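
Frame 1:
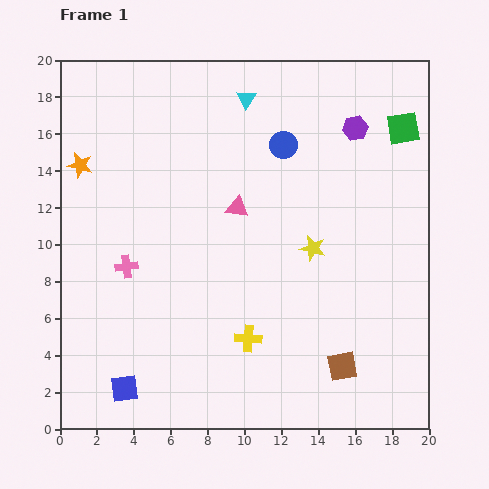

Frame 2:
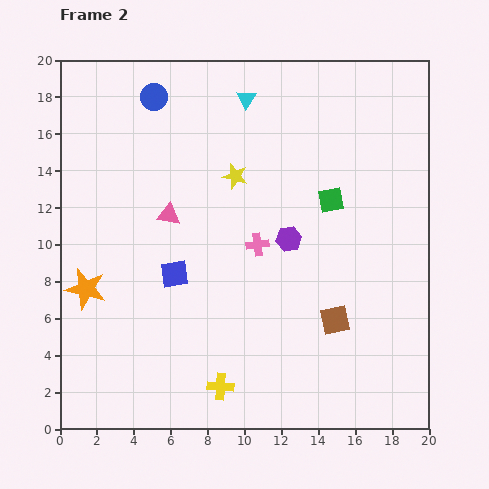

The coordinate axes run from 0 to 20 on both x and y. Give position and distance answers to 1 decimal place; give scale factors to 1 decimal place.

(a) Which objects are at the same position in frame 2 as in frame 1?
the cyan triangle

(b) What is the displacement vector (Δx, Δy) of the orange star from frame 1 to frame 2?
(0.3, -6.7)

The orange star was at (1.1, 14.3) in frame 1 and (1.4, 7.6) in frame 2.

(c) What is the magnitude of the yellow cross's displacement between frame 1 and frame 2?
3.0

The yellow cross moved from (10.2, 4.9) to (8.7, 2.3), a distance of √(1.5² + 2.6²) ≈ 3.0.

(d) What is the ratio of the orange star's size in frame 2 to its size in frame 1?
1.6×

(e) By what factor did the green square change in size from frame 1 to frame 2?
0.8×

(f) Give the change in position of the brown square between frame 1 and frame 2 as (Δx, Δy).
(-0.4, 2.5)

The brown square was at (15.3, 3.4) in frame 1 and (14.9, 5.9) in frame 2.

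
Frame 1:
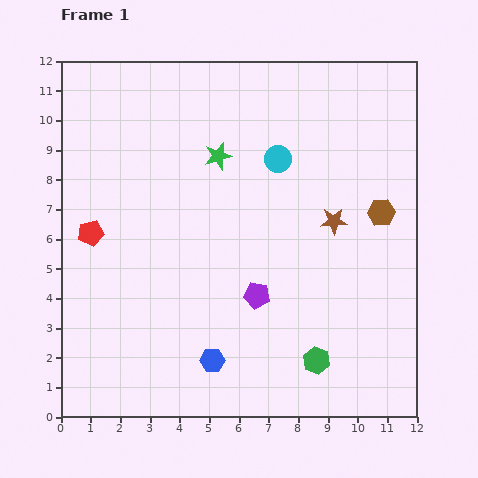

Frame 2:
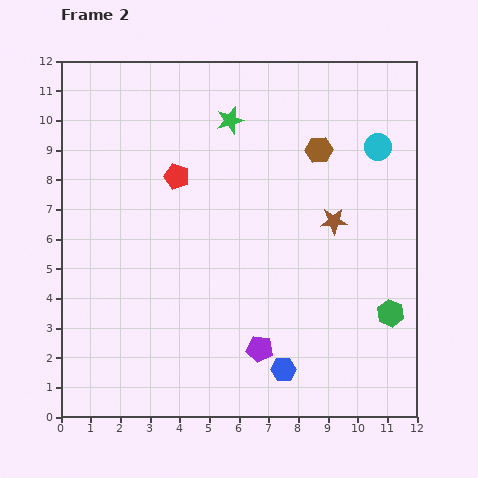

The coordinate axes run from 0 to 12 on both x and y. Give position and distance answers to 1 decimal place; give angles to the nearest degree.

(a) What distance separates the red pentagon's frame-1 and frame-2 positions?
3.5

The red pentagon moved from (1.0, 6.2) to (3.9, 8.1), a distance of √(2.9² + 1.9²) ≈ 3.5.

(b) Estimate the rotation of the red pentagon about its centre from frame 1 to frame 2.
31° clockwise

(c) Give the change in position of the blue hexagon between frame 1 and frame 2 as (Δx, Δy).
(2.4, -0.3)

The blue hexagon was at (5.1, 1.9) in frame 1 and (7.5, 1.6) in frame 2.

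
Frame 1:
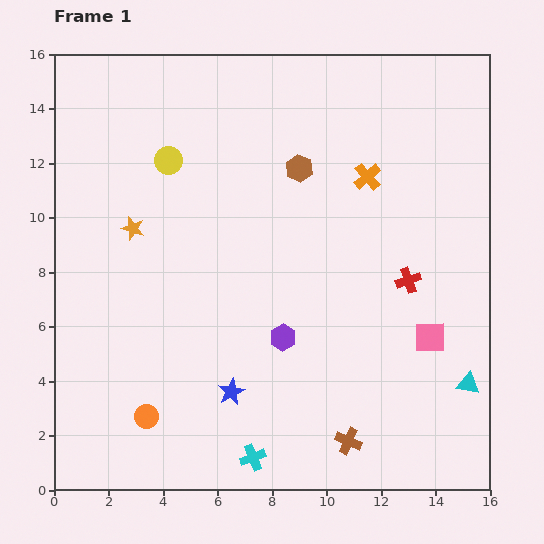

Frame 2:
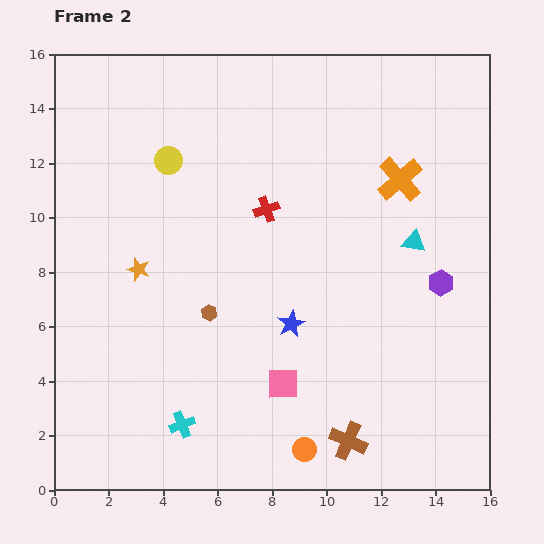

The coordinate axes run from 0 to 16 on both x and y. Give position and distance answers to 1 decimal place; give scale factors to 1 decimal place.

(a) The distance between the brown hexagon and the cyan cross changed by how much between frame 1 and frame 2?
-6.5

Distance in frame 1: 10.7. Distance in frame 2: 4.2.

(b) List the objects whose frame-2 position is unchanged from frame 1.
the yellow circle, the brown cross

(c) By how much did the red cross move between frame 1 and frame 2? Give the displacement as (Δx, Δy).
(-5.2, 2.6)

The red cross was at (13.0, 7.7) in frame 1 and (7.8, 10.3) in frame 2.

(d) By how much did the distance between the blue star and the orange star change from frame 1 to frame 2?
-1.1

Distance in frame 1: 7.0. Distance in frame 2: 5.9.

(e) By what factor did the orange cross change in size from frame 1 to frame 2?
1.6×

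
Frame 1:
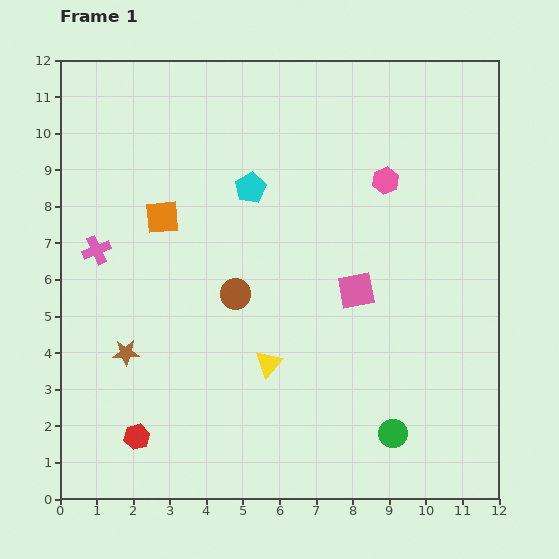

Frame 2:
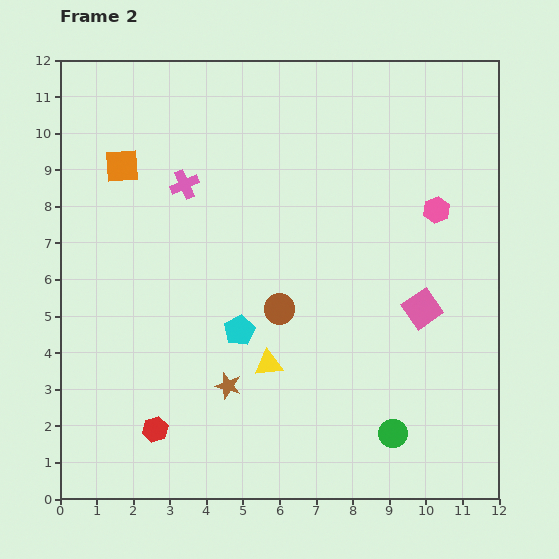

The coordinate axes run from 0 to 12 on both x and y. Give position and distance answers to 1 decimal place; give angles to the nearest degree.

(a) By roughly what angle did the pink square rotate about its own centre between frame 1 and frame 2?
24° counter-clockwise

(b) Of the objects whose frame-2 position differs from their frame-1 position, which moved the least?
the red hexagon

(moved 0.5)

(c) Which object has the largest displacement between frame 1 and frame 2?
the cyan pentagon

(moved 3.9; next 3.0)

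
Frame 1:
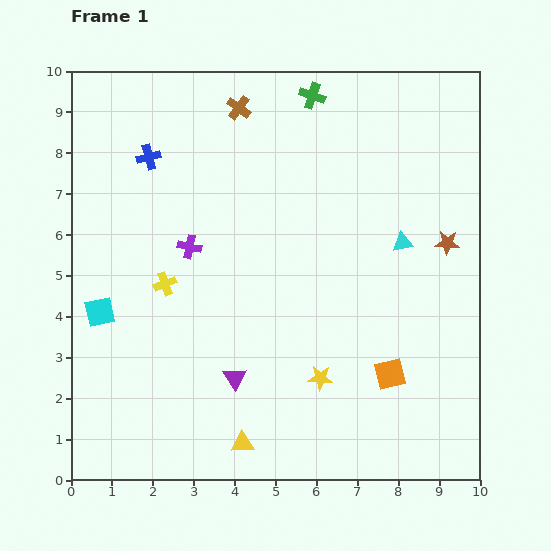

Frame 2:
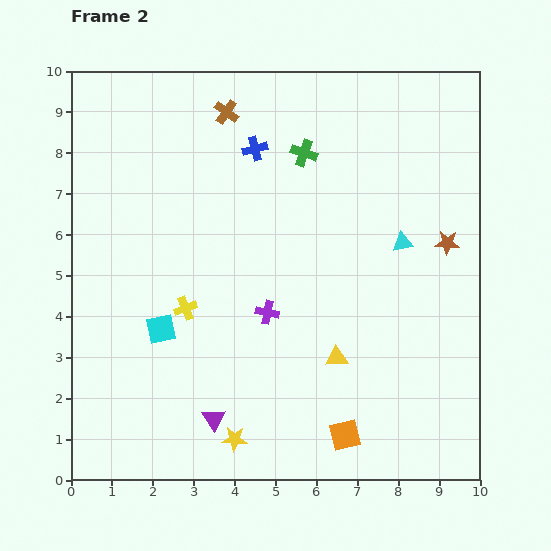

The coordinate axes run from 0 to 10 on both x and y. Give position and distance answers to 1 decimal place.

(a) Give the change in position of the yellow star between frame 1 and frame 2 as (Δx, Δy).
(-2.1, -1.5)

The yellow star was at (6.1, 2.5) in frame 1 and (4.0, 1.0) in frame 2.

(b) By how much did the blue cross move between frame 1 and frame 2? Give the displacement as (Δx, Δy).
(2.6, 0.2)

The blue cross was at (1.9, 7.9) in frame 1 and (4.5, 8.1) in frame 2.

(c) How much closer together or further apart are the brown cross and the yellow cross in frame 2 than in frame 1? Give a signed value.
+0.2

Distance in frame 1: 4.7. Distance in frame 2: 4.9.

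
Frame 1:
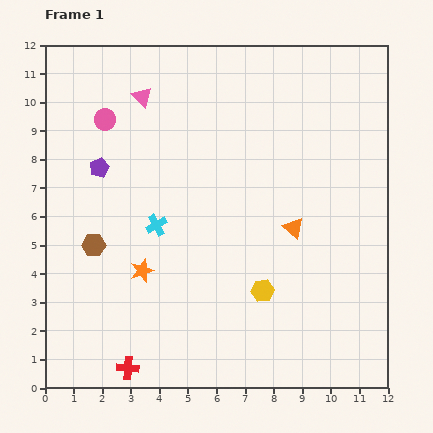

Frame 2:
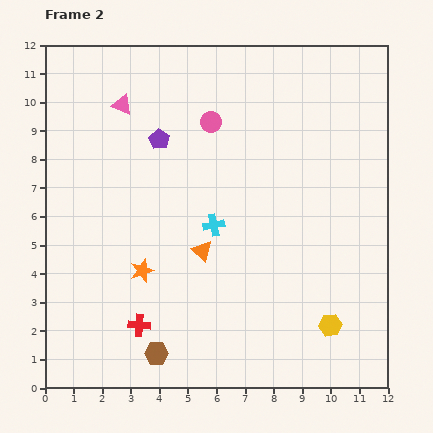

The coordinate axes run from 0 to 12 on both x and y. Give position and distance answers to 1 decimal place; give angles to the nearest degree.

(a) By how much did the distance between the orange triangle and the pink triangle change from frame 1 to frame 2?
-1.2

Distance in frame 1: 7.0. Distance in frame 2: 5.8.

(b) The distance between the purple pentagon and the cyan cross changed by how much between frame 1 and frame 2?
+0.8

Distance in frame 1: 2.8. Distance in frame 2: 3.6.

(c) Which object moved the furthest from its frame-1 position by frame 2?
the brown hexagon

(moved 4.4; next 3.7)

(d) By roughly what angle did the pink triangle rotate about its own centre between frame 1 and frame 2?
23° counter-clockwise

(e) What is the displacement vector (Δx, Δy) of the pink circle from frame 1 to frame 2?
(3.7, -0.1)

The pink circle was at (2.1, 9.4) in frame 1 and (5.8, 9.3) in frame 2.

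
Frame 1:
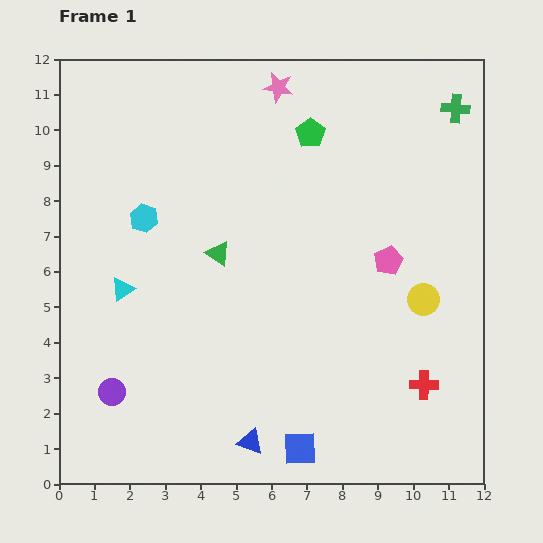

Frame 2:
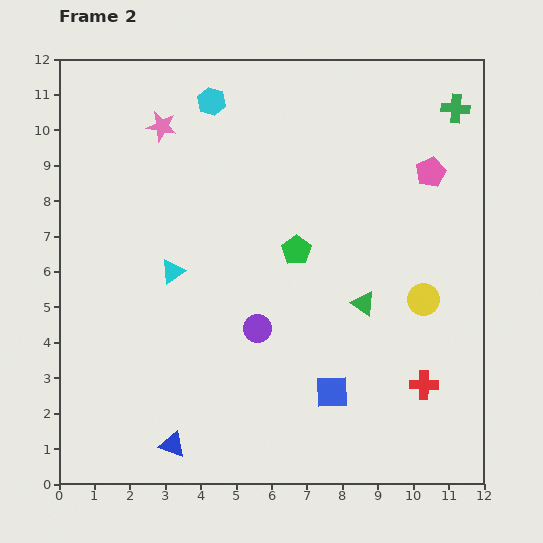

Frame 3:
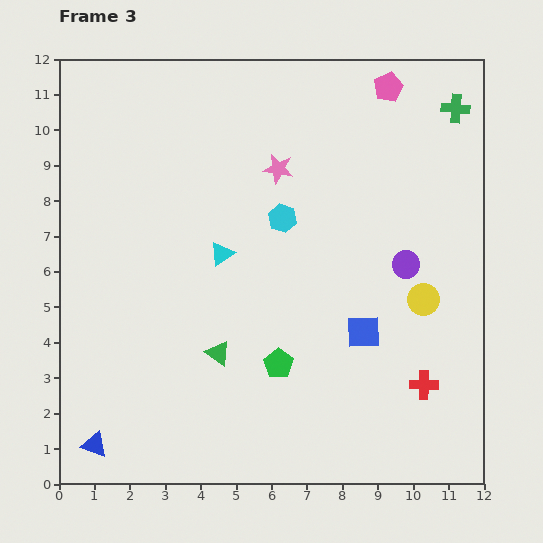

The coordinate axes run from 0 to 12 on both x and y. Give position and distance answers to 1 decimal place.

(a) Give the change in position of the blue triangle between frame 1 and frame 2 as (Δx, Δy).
(-2.2, -0.1)

The blue triangle was at (5.4, 1.2) in frame 1 and (3.2, 1.1) in frame 2.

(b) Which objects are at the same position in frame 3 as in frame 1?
the red cross, the green cross, the yellow circle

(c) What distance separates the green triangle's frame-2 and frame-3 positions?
4.3

The green triangle moved from (8.6, 5.1) to (4.5, 3.7), a distance of √(4.1² + 1.4²) ≈ 4.3.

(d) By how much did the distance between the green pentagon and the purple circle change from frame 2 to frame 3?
+2.1

Distance in frame 2: 2.5. Distance in frame 3: 4.6.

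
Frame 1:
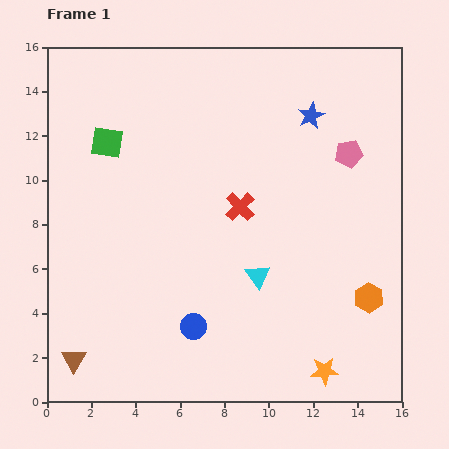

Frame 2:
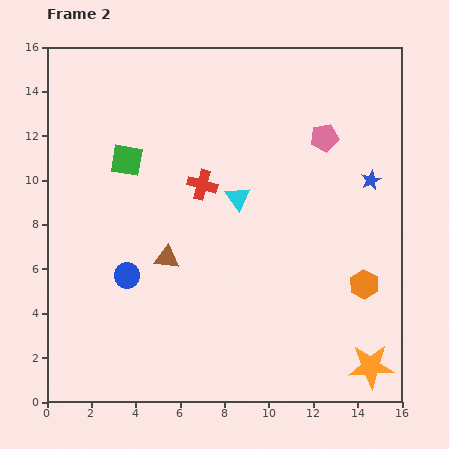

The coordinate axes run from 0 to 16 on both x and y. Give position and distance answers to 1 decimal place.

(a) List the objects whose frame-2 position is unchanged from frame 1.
none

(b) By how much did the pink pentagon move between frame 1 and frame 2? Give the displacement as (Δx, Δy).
(-1.1, 0.7)

The pink pentagon was at (13.6, 11.2) in frame 1 and (12.5, 11.9) in frame 2.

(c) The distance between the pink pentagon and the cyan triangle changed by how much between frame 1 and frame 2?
-2.2

Distance in frame 1: 6.9. Distance in frame 2: 4.7.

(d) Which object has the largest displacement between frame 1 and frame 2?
the brown triangle

(moved 6.2; next 4.0)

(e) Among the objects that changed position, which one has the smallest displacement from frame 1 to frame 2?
the orange hexagon

(moved 0.6)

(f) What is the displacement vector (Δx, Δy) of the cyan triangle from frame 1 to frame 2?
(-0.9, 3.5)

The cyan triangle was at (9.5, 5.7) in frame 1 and (8.6, 9.2) in frame 2.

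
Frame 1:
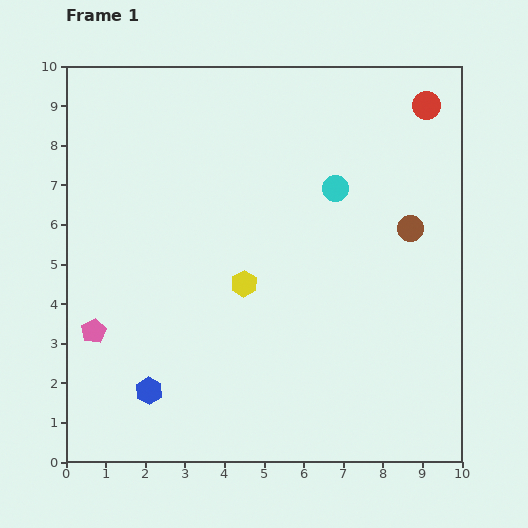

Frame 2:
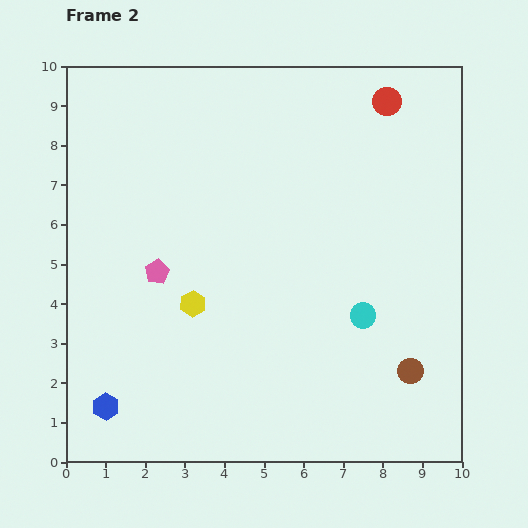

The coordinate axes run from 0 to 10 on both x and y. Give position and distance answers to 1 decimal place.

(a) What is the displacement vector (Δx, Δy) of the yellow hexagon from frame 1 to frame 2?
(-1.3, -0.5)

The yellow hexagon was at (4.5, 4.5) in frame 1 and (3.2, 4.0) in frame 2.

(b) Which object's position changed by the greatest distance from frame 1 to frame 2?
the brown circle

(moved 3.6; next 3.3)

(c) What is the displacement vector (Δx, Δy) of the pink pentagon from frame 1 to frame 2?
(1.6, 1.5)

The pink pentagon was at (0.7, 3.3) in frame 1 and (2.3, 4.8) in frame 2.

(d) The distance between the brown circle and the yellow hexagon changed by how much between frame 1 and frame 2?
+1.4

Distance in frame 1: 4.4. Distance in frame 2: 5.8.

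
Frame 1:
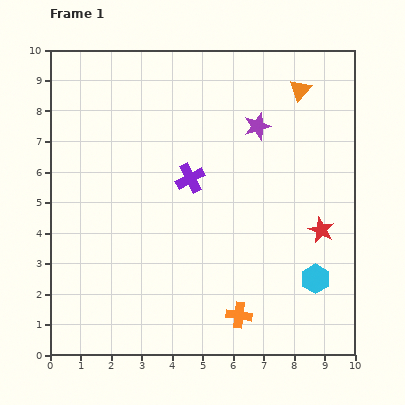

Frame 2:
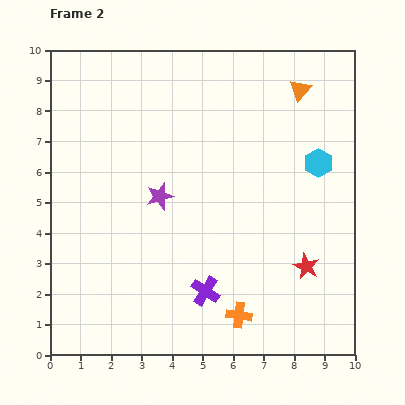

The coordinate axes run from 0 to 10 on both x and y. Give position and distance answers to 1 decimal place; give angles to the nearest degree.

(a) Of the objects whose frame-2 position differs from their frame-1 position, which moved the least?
the red star

(moved 1.3)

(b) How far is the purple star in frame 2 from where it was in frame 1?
3.9

The purple star moved from (6.8, 7.5) to (3.6, 5.2), a distance of √(3.2² + 2.3²) ≈ 3.9.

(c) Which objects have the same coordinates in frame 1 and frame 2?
the orange cross, the orange triangle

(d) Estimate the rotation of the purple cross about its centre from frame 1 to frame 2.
30° counter-clockwise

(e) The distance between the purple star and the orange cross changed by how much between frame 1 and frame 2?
-1.5

Distance in frame 1: 6.2. Distance in frame 2: 4.7.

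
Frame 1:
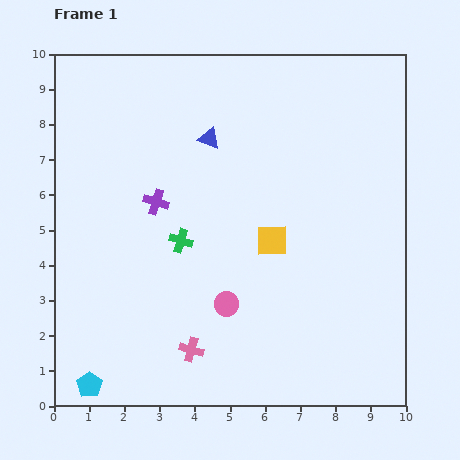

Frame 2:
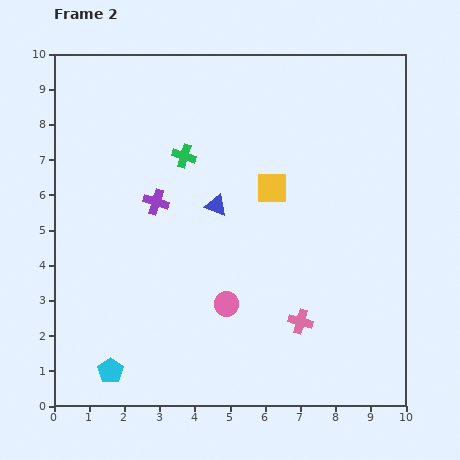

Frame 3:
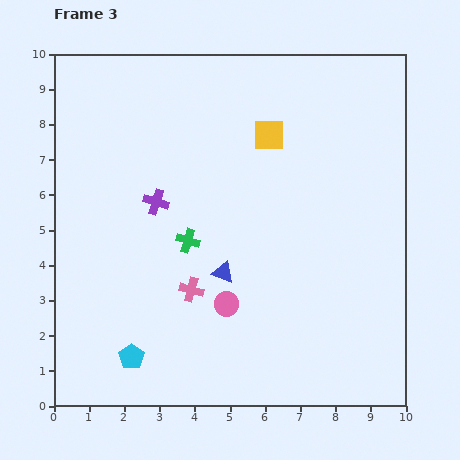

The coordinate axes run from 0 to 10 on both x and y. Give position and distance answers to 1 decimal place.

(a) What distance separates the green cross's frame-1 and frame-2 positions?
2.4

The green cross moved from (3.6, 4.7) to (3.7, 7.1), a distance of √(0.1² + 2.4²) ≈ 2.4.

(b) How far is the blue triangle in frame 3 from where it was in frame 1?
3.8

The blue triangle moved from (4.4, 7.6) to (4.8, 3.8), a distance of √(0.4² + 3.8²) ≈ 3.8.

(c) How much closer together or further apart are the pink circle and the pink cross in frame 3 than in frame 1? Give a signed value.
-0.5

Distance in frame 1: 1.6. Distance in frame 3: 1.1.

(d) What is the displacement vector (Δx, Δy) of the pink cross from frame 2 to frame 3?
(-3.1, 0.9)

The pink cross was at (7.0, 2.4) in frame 2 and (3.9, 3.3) in frame 3.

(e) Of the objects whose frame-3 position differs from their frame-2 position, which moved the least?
the cyan pentagon

(moved 0.7)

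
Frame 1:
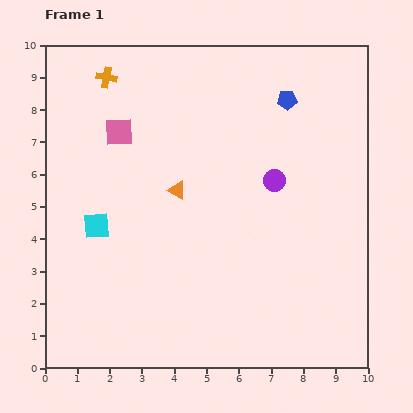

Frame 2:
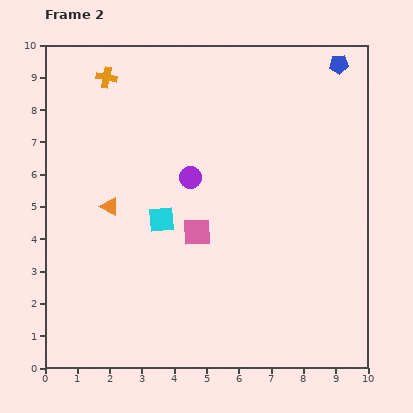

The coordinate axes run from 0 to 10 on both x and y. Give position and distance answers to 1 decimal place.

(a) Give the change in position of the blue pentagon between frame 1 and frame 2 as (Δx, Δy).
(1.6, 1.1)

The blue pentagon was at (7.5, 8.3) in frame 1 and (9.1, 9.4) in frame 2.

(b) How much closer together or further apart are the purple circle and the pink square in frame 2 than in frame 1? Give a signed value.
-3.3

Distance in frame 1: 5.0. Distance in frame 2: 1.7.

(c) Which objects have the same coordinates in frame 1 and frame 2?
the orange cross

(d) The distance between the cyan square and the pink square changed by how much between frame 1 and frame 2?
-1.8

Distance in frame 1: 3.0. Distance in frame 2: 1.2.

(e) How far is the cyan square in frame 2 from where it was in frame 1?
2.0

The cyan square moved from (1.6, 4.4) to (3.6, 4.6), a distance of √(2.0² + 0.2²) ≈ 2.0.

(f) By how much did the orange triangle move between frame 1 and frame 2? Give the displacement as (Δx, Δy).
(-2.1, -0.5)

The orange triangle was at (4.1, 5.5) in frame 1 and (2.0, 5.0) in frame 2.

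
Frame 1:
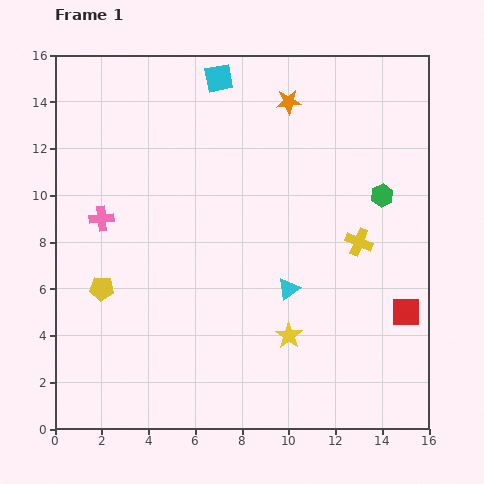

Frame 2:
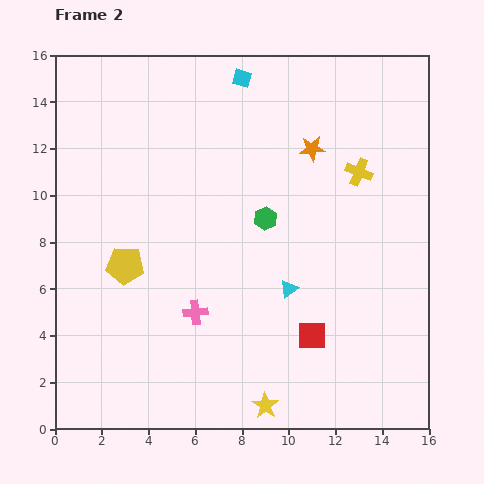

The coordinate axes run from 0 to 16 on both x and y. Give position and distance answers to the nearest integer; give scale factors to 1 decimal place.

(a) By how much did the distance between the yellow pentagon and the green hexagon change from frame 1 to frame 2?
-7

Distance in frame 1: 13. Distance in frame 2: 6.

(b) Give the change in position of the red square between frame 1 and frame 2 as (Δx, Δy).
(-4, -1)

The red square was at (15, 5) in frame 1 and (11, 4) in frame 2.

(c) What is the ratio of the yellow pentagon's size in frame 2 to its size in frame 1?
1.6×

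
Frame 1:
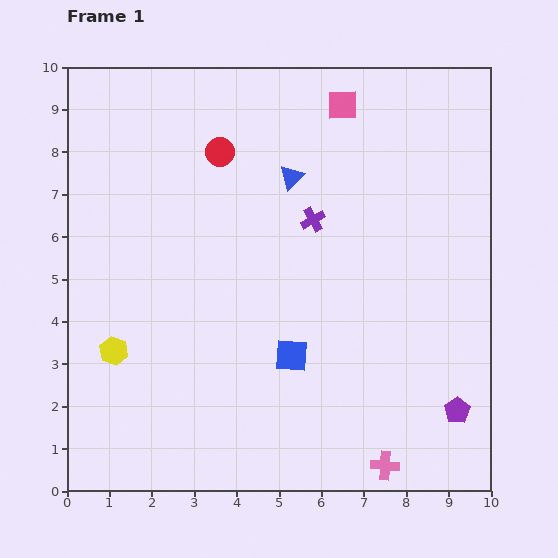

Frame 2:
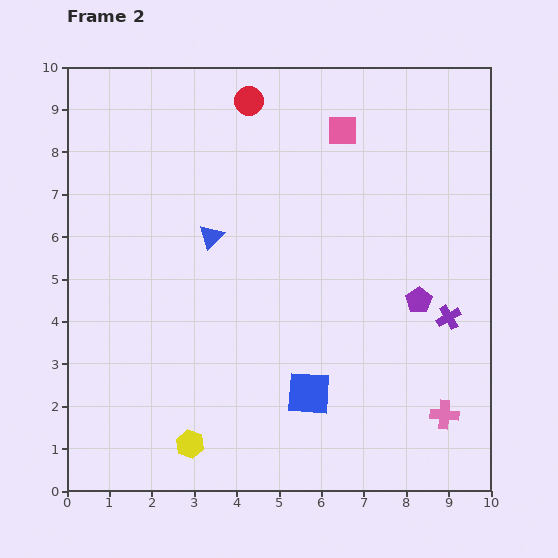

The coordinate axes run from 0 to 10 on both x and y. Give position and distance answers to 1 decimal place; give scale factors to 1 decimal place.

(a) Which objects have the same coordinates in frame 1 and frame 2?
none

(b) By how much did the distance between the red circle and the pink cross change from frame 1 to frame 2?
+0.3

Distance in frame 1: 8.4. Distance in frame 2: 8.7.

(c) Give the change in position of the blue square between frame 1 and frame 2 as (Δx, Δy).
(0.4, -0.9)

The blue square was at (5.3, 3.2) in frame 1 and (5.7, 2.3) in frame 2.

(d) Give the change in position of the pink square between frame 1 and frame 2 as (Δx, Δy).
(0.0, -0.6)

The pink square was at (6.5, 9.1) in frame 1 and (6.5, 8.5) in frame 2.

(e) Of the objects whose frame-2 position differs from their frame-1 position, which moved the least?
the pink square

(moved 0.6)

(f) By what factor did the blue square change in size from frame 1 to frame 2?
1.3×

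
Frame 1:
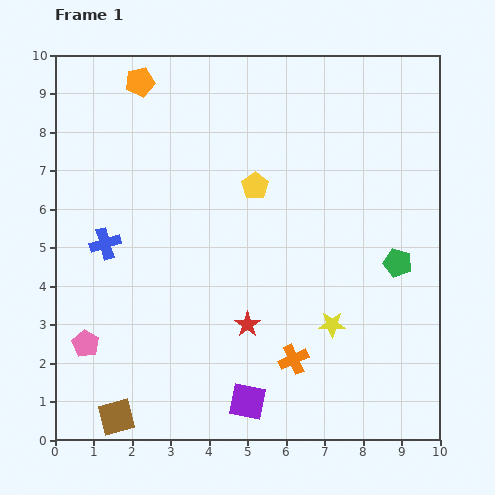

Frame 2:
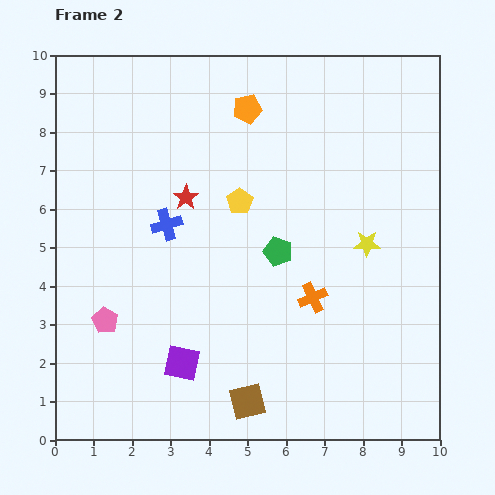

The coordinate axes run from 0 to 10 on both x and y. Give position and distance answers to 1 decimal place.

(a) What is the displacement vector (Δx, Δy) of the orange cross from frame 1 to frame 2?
(0.5, 1.6)

The orange cross was at (6.2, 2.1) in frame 1 and (6.7, 3.7) in frame 2.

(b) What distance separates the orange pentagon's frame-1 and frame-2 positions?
2.9

The orange pentagon moved from (2.2, 9.3) to (5.0, 8.6), a distance of √(2.8² + 0.7²) ≈ 2.9.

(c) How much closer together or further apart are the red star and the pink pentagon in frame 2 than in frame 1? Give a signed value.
-0.4

Distance in frame 1: 4.2. Distance in frame 2: 3.8.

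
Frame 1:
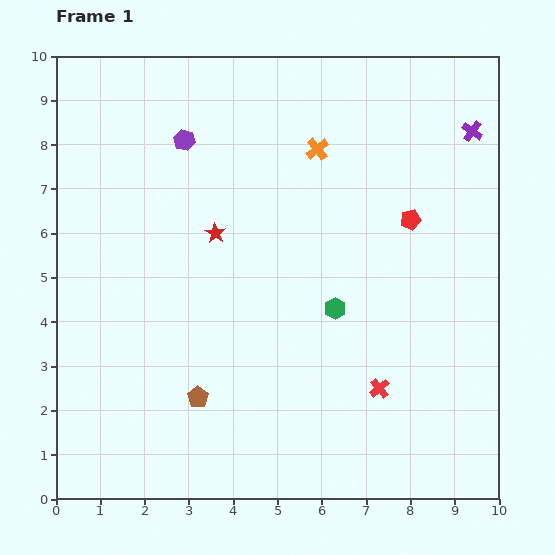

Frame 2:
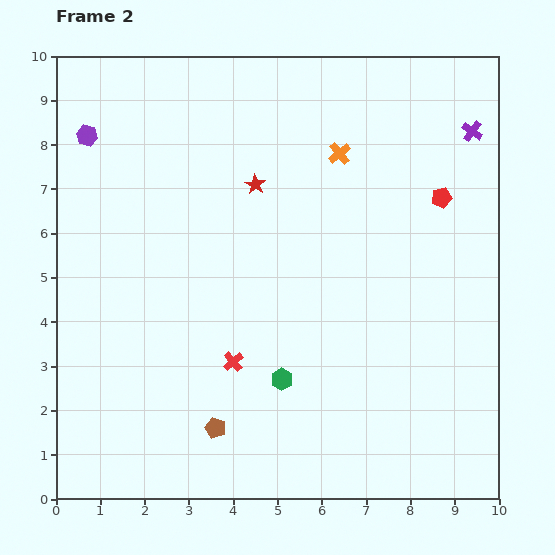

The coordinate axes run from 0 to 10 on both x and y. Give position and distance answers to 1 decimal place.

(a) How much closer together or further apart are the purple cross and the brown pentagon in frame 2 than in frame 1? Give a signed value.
+0.3

Distance in frame 1: 8.6. Distance in frame 2: 8.9.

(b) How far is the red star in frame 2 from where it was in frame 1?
1.4

The red star moved from (3.6, 6.0) to (4.5, 7.1), a distance of √(0.9² + 1.1²) ≈ 1.4.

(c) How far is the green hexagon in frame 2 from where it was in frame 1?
2.0

The green hexagon moved from (6.3, 4.3) to (5.1, 2.7), a distance of √(1.2² + 1.6²) ≈ 2.0.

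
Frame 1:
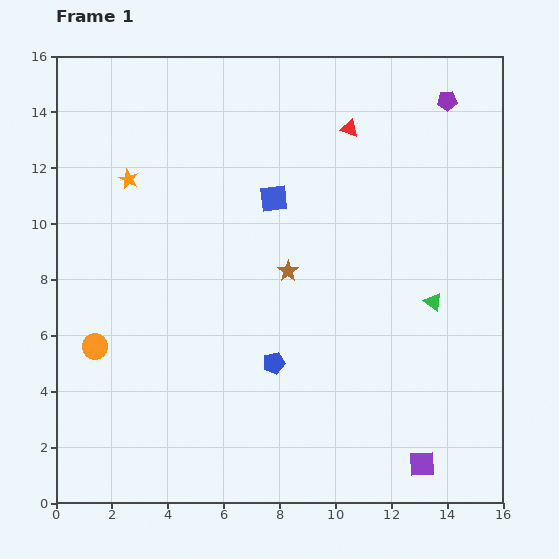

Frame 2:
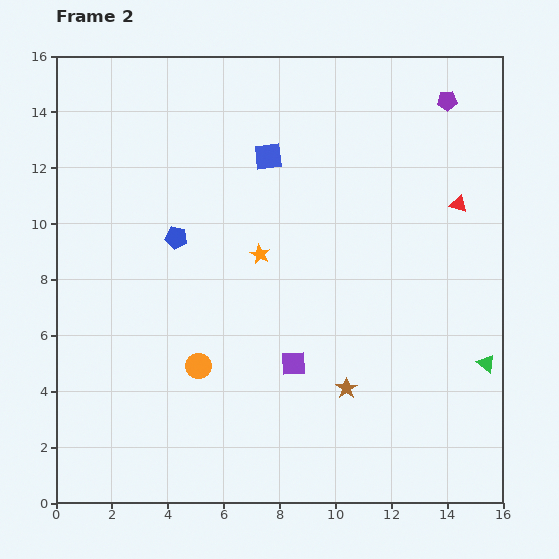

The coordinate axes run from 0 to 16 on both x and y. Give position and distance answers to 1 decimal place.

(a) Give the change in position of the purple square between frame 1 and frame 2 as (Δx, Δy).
(-4.6, 3.6)

The purple square was at (13.1, 1.4) in frame 1 and (8.5, 5.0) in frame 2.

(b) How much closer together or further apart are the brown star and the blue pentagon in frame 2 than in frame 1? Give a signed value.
+4.8

Distance in frame 1: 3.3. Distance in frame 2: 8.1.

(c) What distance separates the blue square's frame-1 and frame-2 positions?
1.5

The blue square moved from (7.8, 10.9) to (7.6, 12.4), a distance of √(0.2² + 1.5²) ≈ 1.5.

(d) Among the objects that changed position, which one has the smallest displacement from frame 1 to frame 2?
the blue square

(moved 1.5)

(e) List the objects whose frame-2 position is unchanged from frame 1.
the purple pentagon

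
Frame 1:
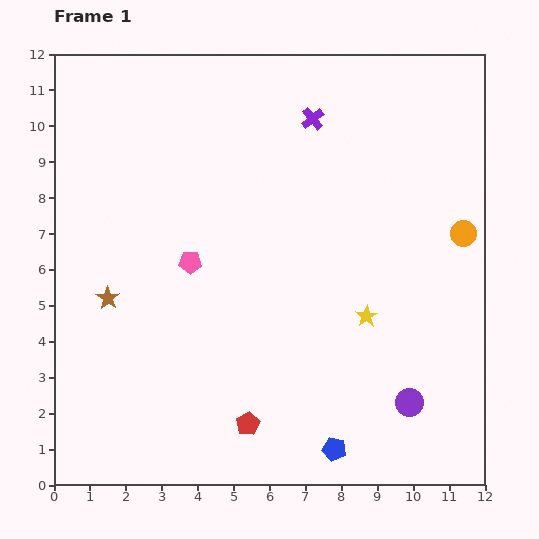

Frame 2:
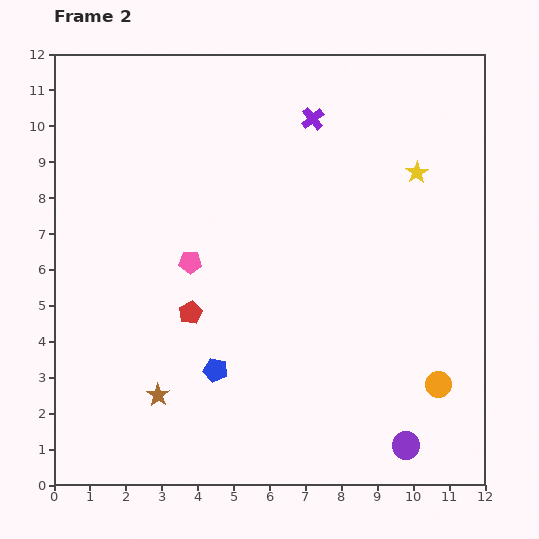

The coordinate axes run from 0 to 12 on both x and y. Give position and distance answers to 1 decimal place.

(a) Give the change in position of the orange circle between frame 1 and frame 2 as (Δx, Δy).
(-0.7, -4.2)

The orange circle was at (11.4, 7.0) in frame 1 and (10.7, 2.8) in frame 2.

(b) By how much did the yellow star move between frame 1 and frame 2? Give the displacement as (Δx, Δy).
(1.4, 4.0)

The yellow star was at (8.7, 4.7) in frame 1 and (10.1, 8.7) in frame 2.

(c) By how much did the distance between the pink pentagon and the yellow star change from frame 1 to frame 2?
+1.7

Distance in frame 1: 5.1. Distance in frame 2: 6.8.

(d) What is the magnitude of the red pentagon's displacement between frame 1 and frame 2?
3.5

The red pentagon moved from (5.4, 1.7) to (3.8, 4.8), a distance of √(1.6² + 3.1²) ≈ 3.5.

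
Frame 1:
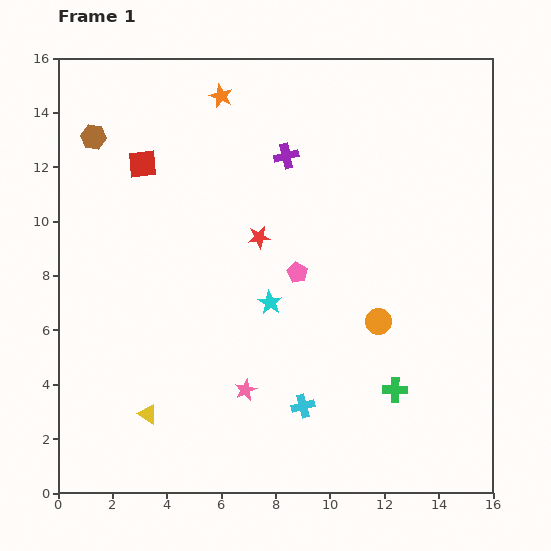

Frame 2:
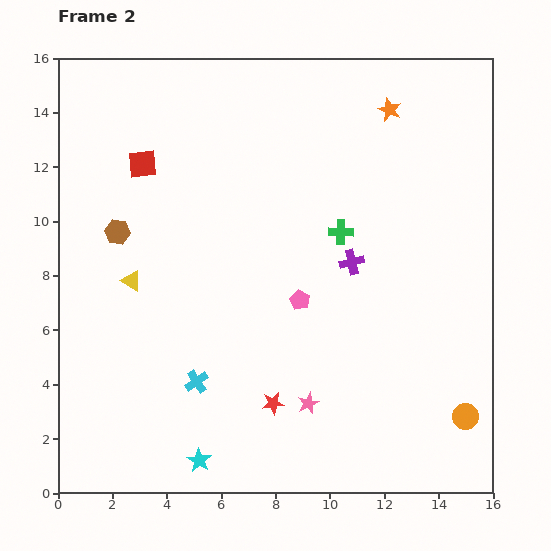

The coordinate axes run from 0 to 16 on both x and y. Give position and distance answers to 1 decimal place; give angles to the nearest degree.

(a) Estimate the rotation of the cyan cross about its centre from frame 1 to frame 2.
19° counter-clockwise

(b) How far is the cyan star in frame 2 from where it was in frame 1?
6.4

The cyan star moved from (7.8, 7.0) to (5.2, 1.2), a distance of √(2.6² + 5.8²) ≈ 6.4.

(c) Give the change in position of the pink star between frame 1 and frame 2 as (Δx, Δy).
(2.3, -0.5)

The pink star was at (6.9, 3.8) in frame 1 and (9.2, 3.3) in frame 2.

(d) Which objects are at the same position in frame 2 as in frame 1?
the red square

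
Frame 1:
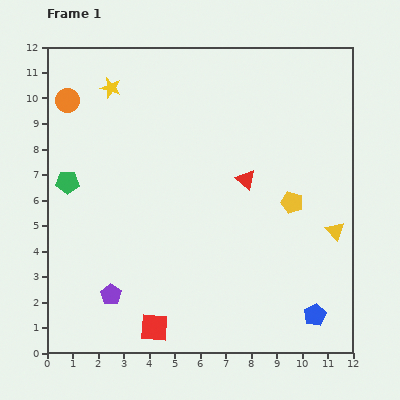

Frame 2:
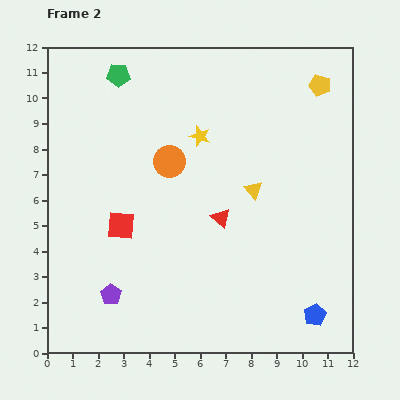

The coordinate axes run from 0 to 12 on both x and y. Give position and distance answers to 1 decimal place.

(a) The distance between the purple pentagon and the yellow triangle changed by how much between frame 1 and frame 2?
-2.2

Distance in frame 1: 9.1. Distance in frame 2: 6.9.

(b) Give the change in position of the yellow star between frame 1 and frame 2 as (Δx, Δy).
(3.5, -1.9)

The yellow star was at (2.5, 10.4) in frame 1 and (6.0, 8.5) in frame 2.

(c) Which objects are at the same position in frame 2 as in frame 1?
the blue pentagon, the purple pentagon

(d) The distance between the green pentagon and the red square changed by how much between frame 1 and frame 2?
-0.7

Distance in frame 1: 6.6. Distance in frame 2: 5.9.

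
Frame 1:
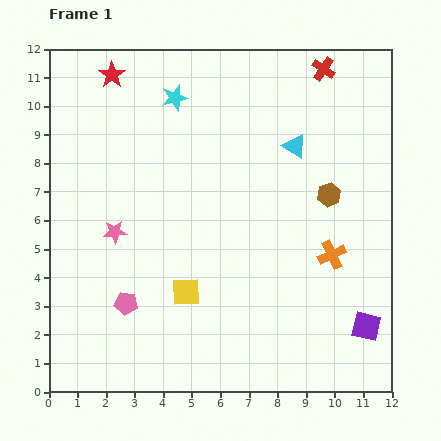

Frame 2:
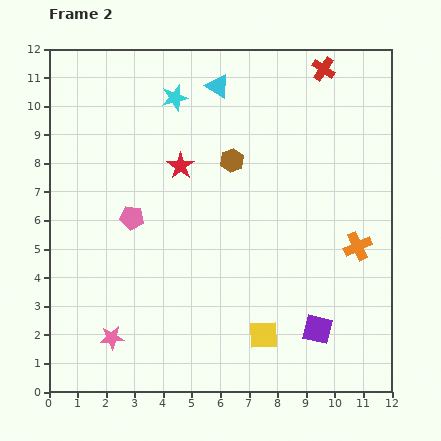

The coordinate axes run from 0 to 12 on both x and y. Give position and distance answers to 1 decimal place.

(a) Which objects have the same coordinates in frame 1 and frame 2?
the cyan star, the red cross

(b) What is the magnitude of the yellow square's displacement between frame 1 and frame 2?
3.1

The yellow square moved from (4.8, 3.5) to (7.5, 2.0), a distance of √(2.7² + 1.5²) ≈ 3.1.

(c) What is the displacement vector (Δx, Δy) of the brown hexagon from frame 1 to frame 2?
(-3.4, 1.2)

The brown hexagon was at (9.8, 6.9) in frame 1 and (6.4, 8.1) in frame 2.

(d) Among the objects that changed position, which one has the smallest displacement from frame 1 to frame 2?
the orange cross

(moved 0.9)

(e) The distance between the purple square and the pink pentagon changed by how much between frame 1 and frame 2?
-0.8

Distance in frame 1: 8.4. Distance in frame 2: 7.6.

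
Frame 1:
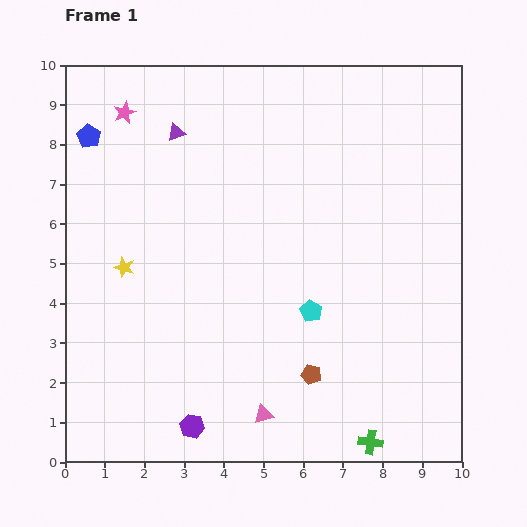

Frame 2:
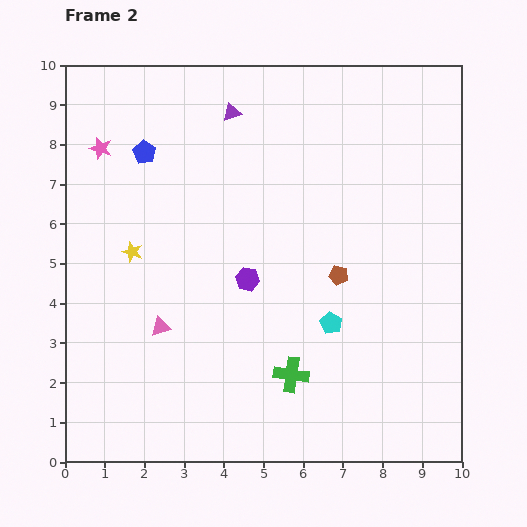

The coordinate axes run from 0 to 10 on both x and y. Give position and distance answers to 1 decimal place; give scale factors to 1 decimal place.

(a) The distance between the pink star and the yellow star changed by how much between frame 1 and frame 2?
-1.2

Distance in frame 1: 3.9. Distance in frame 2: 2.7.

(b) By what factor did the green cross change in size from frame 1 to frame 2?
1.4×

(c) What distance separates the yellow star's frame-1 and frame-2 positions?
0.4

The yellow star moved from (1.5, 4.9) to (1.7, 5.3), a distance of √(0.2² + 0.4²) ≈ 0.4.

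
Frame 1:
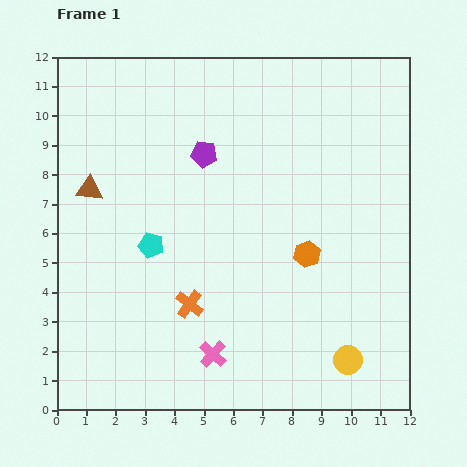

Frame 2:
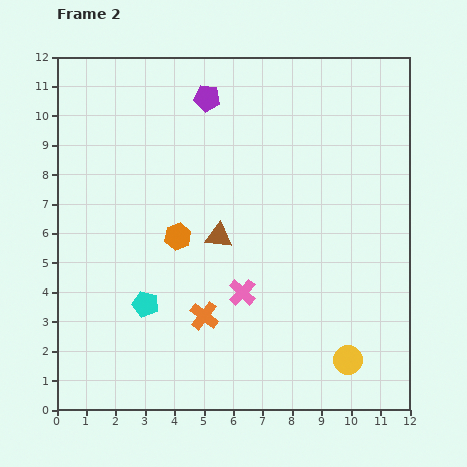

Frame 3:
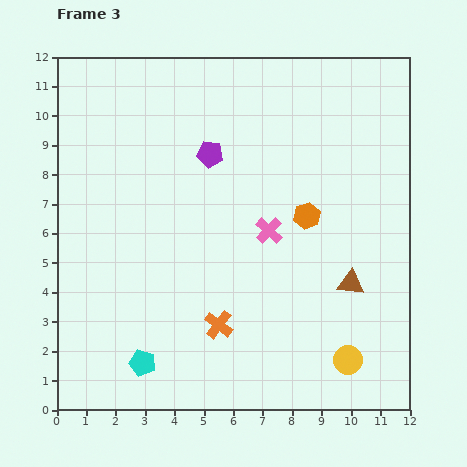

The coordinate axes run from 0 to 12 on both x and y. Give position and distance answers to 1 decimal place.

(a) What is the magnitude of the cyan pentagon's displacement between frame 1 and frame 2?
2.0

The cyan pentagon moved from (3.2, 5.6) to (3.0, 3.6), a distance of √(0.2² + 2.0²) ≈ 2.0.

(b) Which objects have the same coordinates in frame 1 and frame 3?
the yellow circle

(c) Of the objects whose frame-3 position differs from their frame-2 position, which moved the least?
the orange cross

(moved 0.6)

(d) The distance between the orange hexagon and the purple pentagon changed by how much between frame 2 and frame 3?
-0.9

Distance in frame 2: 4.8. Distance in frame 3: 3.9.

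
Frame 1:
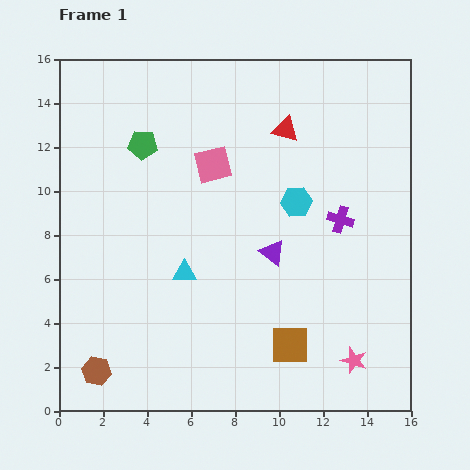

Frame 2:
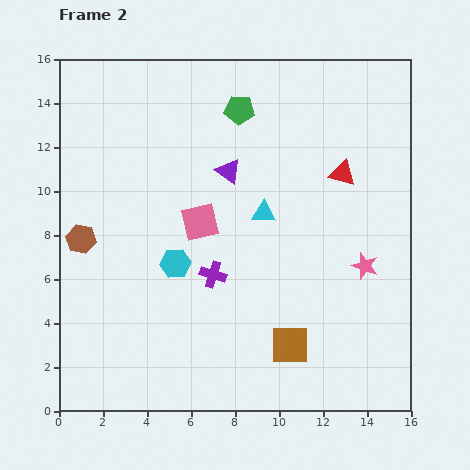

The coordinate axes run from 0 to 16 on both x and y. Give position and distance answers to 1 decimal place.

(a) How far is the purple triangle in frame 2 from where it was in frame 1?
4.2

The purple triangle moved from (9.7, 7.2) to (7.7, 10.9), a distance of √(2.0² + 3.7²) ≈ 4.2.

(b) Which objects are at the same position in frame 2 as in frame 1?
the brown square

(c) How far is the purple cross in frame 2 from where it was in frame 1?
6.3

The purple cross moved from (12.8, 8.7) to (7.0, 6.2), a distance of √(5.8² + 2.5²) ≈ 6.3.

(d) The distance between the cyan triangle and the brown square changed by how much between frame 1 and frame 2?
+0.3

Distance in frame 1: 5.8. Distance in frame 2: 6.1.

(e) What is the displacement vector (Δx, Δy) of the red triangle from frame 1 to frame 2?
(2.6, -2.0)

The red triangle was at (10.3, 12.8) in frame 1 and (12.9, 10.8) in frame 2.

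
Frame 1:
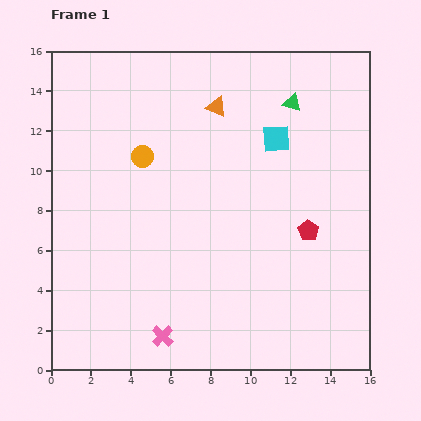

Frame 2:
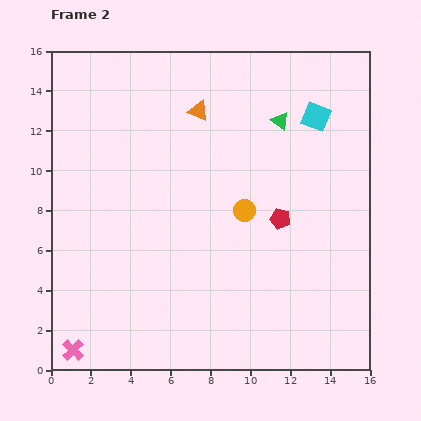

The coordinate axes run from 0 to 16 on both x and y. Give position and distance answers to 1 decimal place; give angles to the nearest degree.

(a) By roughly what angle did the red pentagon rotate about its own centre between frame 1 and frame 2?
20° counter-clockwise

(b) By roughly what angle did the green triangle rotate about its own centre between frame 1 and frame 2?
22° clockwise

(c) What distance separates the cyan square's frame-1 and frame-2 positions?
2.3

The cyan square moved from (11.3, 11.6) to (13.3, 12.7), a distance of √(2.0² + 1.1²) ≈ 2.3.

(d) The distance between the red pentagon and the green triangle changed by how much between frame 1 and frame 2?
-1.5

Distance in frame 1: 6.4. Distance in frame 2: 4.9.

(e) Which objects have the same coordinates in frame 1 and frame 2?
none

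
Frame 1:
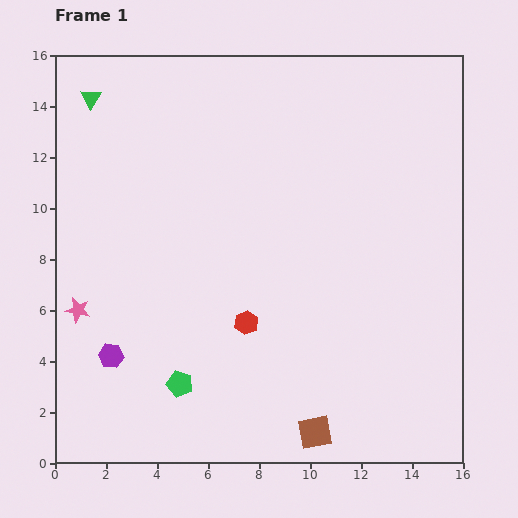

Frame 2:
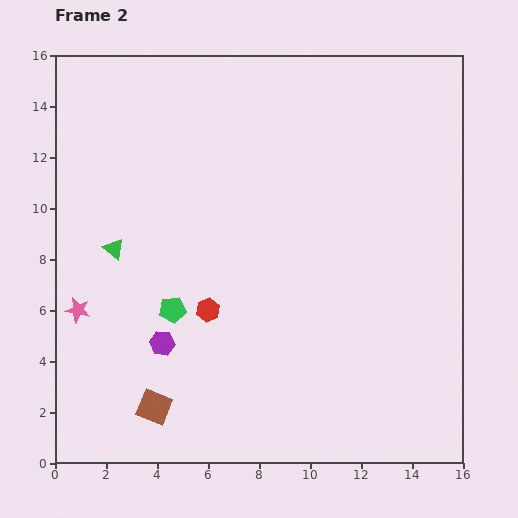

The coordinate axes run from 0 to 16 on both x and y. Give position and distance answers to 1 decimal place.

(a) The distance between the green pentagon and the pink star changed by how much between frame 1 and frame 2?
-1.2

Distance in frame 1: 4.9. Distance in frame 2: 3.7.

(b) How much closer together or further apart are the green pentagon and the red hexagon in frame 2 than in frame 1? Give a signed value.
-2.1

Distance in frame 1: 3.5. Distance in frame 2: 1.4.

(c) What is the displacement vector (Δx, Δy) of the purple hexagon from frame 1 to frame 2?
(2.0, 0.5)

The purple hexagon was at (2.2, 4.2) in frame 1 and (4.2, 4.7) in frame 2.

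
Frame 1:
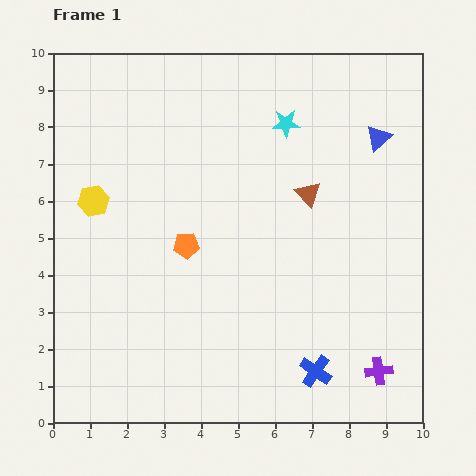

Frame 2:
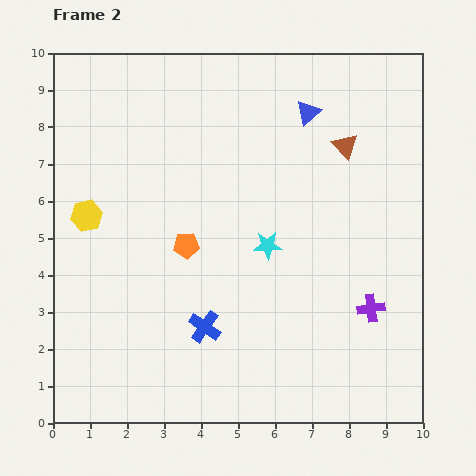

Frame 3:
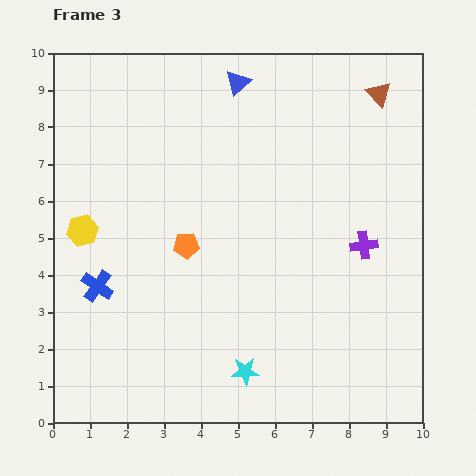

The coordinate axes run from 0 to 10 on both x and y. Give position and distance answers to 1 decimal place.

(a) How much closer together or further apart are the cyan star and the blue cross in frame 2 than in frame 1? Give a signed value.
-3.9

Distance in frame 1: 6.7. Distance in frame 2: 2.8.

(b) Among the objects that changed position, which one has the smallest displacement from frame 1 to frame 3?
the yellow hexagon

(moved 0.9)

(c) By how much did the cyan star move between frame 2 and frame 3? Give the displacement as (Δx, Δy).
(-0.6, -3.4)

The cyan star was at (5.8, 4.8) in frame 2 and (5.2, 1.4) in frame 3.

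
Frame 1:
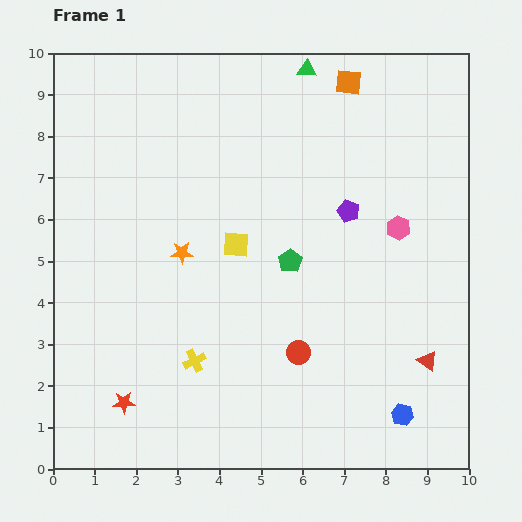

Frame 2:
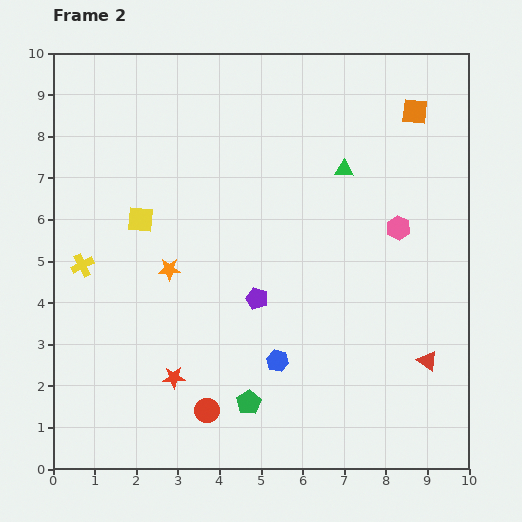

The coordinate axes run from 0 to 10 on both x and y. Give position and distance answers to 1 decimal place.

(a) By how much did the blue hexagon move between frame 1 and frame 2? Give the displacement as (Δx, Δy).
(-3.0, 1.3)

The blue hexagon was at (8.4, 1.3) in frame 1 and (5.4, 2.6) in frame 2.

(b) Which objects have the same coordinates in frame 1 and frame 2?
the pink hexagon, the red triangle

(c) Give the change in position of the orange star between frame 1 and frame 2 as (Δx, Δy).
(-0.3, -0.4)

The orange star was at (3.1, 5.2) in frame 1 and (2.8, 4.8) in frame 2.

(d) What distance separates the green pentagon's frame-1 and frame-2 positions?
3.5

The green pentagon moved from (5.7, 5.0) to (4.7, 1.6), a distance of √(1.0² + 3.4²) ≈ 3.5.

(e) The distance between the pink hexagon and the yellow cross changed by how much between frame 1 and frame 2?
+1.8

Distance in frame 1: 5.9. Distance in frame 2: 7.7.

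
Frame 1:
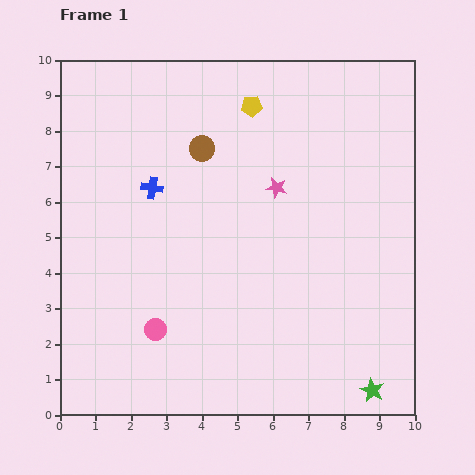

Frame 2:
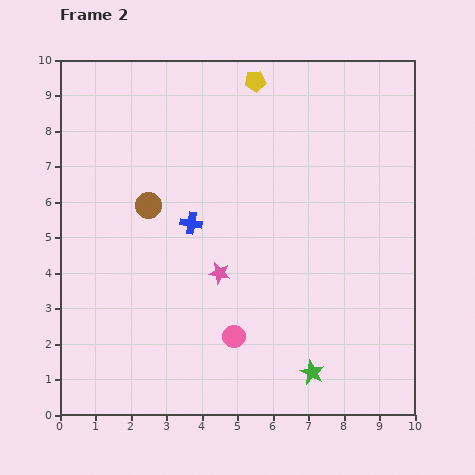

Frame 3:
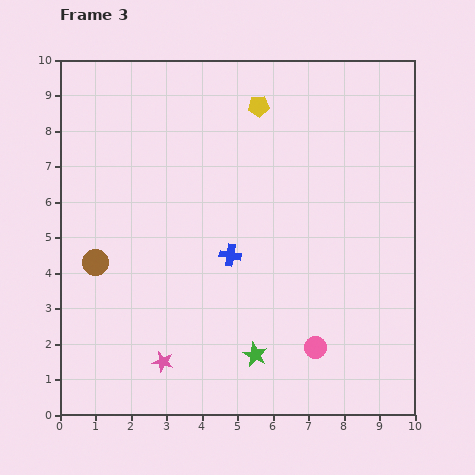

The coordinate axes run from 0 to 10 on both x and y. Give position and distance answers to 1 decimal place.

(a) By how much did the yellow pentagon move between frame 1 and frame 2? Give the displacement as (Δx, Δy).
(0.1, 0.7)

The yellow pentagon was at (5.4, 8.7) in frame 1 and (5.5, 9.4) in frame 2.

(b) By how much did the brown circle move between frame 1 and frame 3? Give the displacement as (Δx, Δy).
(-3.0, -3.2)

The brown circle was at (4.0, 7.5) in frame 1 and (1.0, 4.3) in frame 3.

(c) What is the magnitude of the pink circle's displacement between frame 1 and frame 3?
4.5

The pink circle moved from (2.7, 2.4) to (7.2, 1.9), a distance of √(4.5² + 0.5²) ≈ 4.5.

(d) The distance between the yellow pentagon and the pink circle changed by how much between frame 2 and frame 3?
-0.2

Distance in frame 2: 7.2. Distance in frame 3: 7.0.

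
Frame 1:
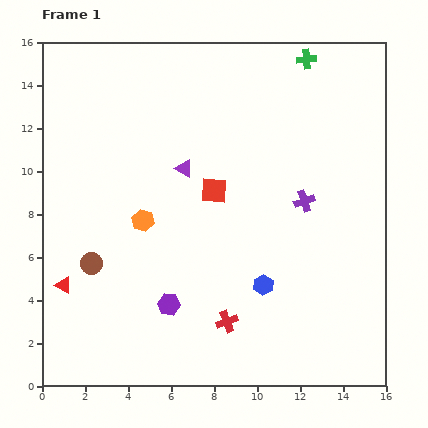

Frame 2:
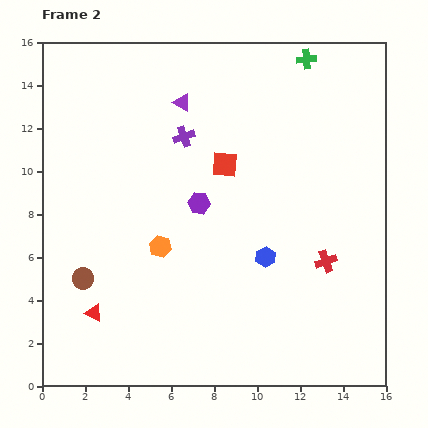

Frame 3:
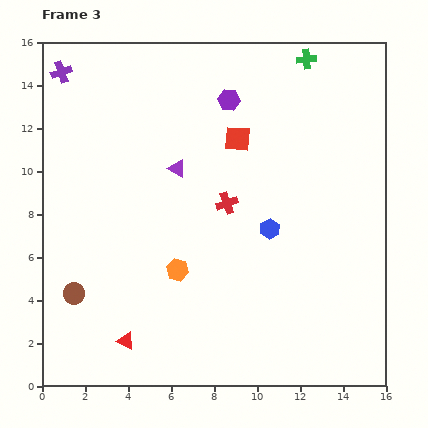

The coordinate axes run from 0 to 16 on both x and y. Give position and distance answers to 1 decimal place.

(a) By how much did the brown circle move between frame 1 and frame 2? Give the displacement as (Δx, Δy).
(-0.4, -0.7)

The brown circle was at (2.3, 5.7) in frame 1 and (1.9, 5.0) in frame 2.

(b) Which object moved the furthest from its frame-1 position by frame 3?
the purple cross

(moved 12.8; next 9.9)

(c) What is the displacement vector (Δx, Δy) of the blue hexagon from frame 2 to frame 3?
(0.2, 1.3)

The blue hexagon was at (10.4, 6.0) in frame 2 and (10.6, 7.3) in frame 3.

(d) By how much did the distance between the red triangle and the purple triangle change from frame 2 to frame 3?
-2.2

Distance in frame 2: 10.6. Distance in frame 3: 8.4.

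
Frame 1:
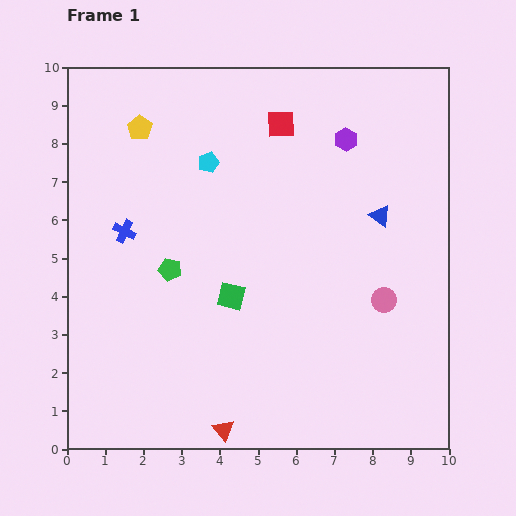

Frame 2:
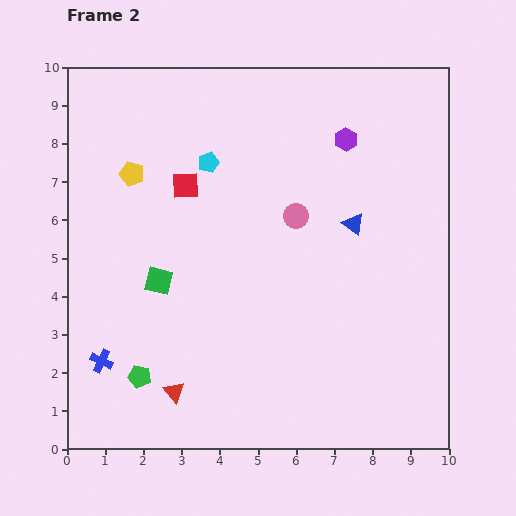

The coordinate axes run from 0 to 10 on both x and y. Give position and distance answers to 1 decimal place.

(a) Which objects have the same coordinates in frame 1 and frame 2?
the cyan pentagon, the purple hexagon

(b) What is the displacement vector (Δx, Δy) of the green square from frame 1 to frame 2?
(-1.9, 0.4)

The green square was at (4.3, 4.0) in frame 1 and (2.4, 4.4) in frame 2.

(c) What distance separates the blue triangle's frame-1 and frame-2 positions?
0.7

The blue triangle moved from (8.2, 6.1) to (7.5, 5.9), a distance of √(0.7² + 0.2²) ≈ 0.7.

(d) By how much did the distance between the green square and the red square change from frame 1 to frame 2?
-2.1

Distance in frame 1: 4.7. Distance in frame 2: 2.6.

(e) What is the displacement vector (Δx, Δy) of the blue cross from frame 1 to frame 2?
(-0.6, -3.4)

The blue cross was at (1.5, 5.7) in frame 1 and (0.9, 2.3) in frame 2.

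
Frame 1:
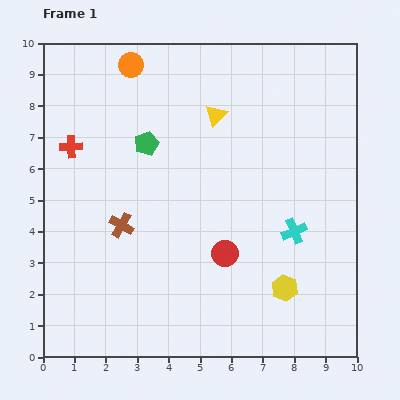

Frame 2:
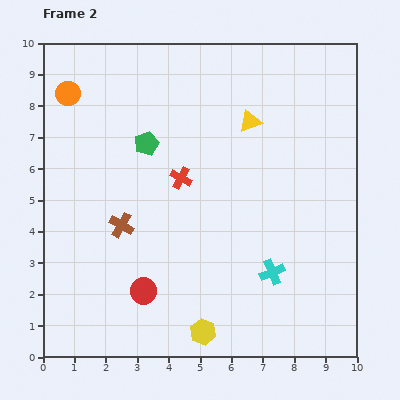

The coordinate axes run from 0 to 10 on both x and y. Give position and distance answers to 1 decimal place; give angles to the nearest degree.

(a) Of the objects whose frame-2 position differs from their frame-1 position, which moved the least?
the yellow triangle

(moved 1.1)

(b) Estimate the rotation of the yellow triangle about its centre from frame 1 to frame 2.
25° clockwise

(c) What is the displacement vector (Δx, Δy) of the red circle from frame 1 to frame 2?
(-2.6, -1.2)

The red circle was at (5.8, 3.3) in frame 1 and (3.2, 2.1) in frame 2.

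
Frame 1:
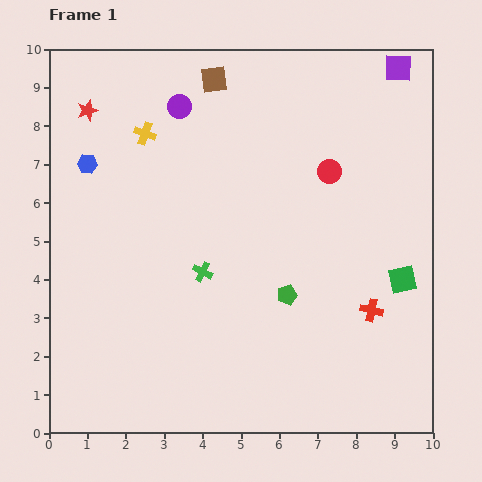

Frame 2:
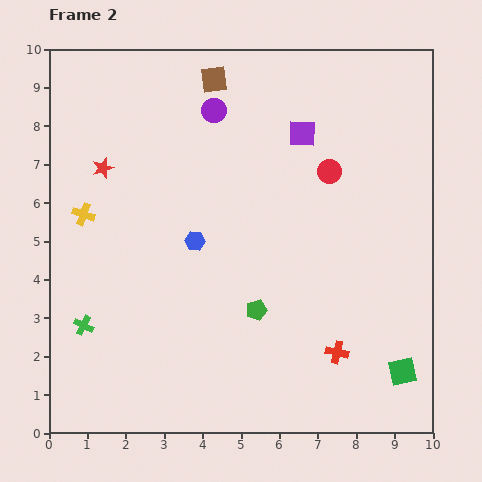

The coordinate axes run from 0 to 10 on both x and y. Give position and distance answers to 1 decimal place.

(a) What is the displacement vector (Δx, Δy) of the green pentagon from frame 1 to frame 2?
(-0.8, -0.4)

The green pentagon was at (6.2, 3.6) in frame 1 and (5.4, 3.2) in frame 2.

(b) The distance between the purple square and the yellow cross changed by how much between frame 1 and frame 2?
-0.7

Distance in frame 1: 6.8. Distance in frame 2: 6.1.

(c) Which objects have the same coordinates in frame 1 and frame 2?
the brown square, the red circle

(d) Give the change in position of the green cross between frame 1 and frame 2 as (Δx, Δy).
(-3.1, -1.4)

The green cross was at (4.0, 4.2) in frame 1 and (0.9, 2.8) in frame 2.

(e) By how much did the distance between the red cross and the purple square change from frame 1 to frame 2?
-0.5

Distance in frame 1: 6.3. Distance in frame 2: 5.8.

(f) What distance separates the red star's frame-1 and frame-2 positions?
1.6

The red star moved from (1.0, 8.4) to (1.4, 6.9), a distance of √(0.4² + 1.5²) ≈ 1.6.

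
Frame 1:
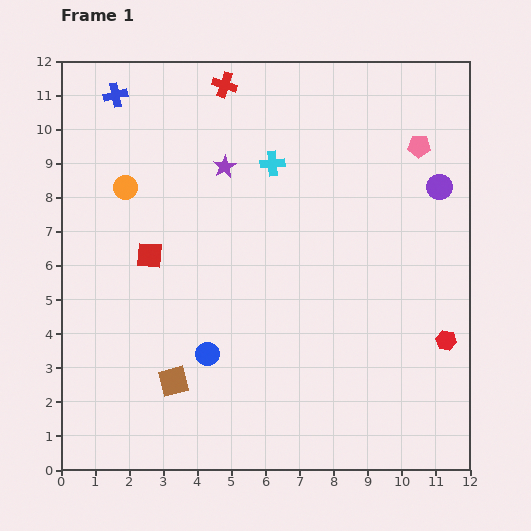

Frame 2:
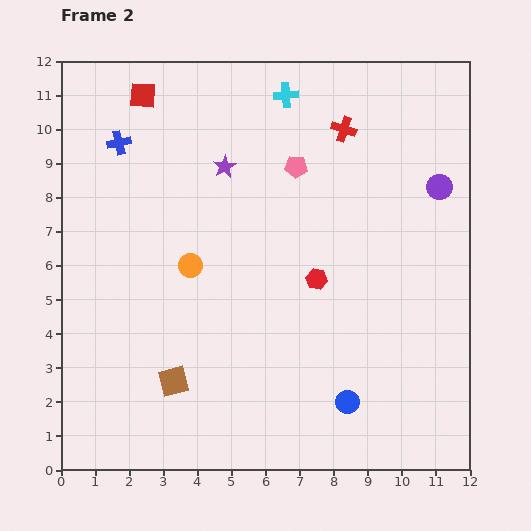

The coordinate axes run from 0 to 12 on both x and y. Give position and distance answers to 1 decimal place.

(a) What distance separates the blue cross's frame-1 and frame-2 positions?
1.4

The blue cross moved from (1.6, 11.0) to (1.7, 9.6), a distance of √(0.1² + 1.4²) ≈ 1.4.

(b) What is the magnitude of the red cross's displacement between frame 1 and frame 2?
3.7

The red cross moved from (4.8, 11.3) to (8.3, 10.0), a distance of √(3.5² + 1.3²) ≈ 3.7.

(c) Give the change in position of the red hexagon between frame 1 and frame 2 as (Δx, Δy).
(-3.8, 1.8)

The red hexagon was at (11.3, 3.8) in frame 1 and (7.5, 5.6) in frame 2.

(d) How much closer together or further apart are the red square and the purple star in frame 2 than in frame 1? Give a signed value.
-0.2

Distance in frame 1: 3.4. Distance in frame 2: 3.2.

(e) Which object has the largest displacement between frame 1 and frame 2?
the red square

(moved 4.7; next 4.3)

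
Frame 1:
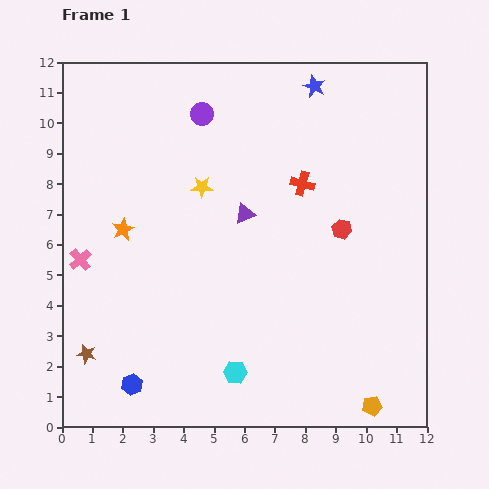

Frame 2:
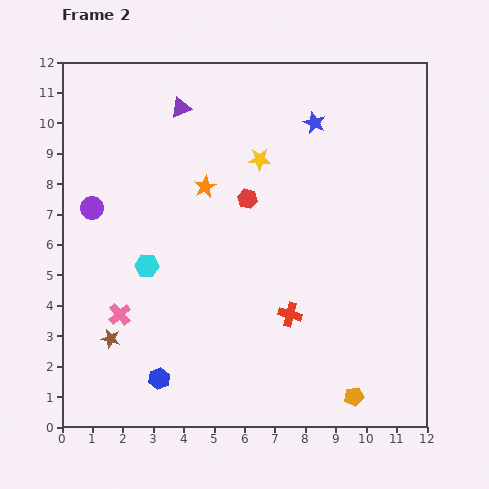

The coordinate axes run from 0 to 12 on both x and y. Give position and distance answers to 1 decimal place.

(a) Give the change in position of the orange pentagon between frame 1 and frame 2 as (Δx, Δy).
(-0.6, 0.3)

The orange pentagon was at (10.2, 0.7) in frame 1 and (9.6, 1.0) in frame 2.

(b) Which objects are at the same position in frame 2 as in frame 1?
none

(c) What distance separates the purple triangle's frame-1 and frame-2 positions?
4.1

The purple triangle moved from (6.0, 7.0) to (3.9, 10.5), a distance of √(2.1² + 3.5²) ≈ 4.1.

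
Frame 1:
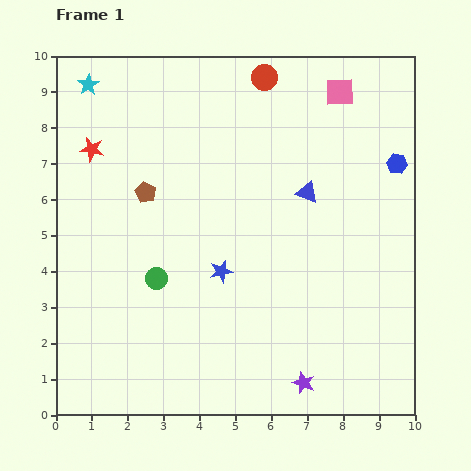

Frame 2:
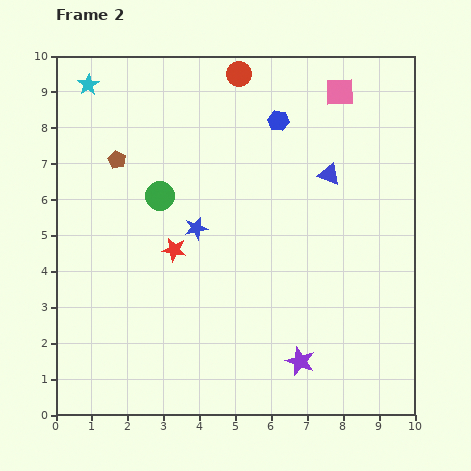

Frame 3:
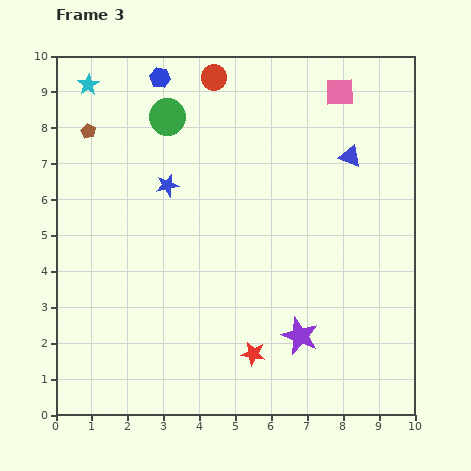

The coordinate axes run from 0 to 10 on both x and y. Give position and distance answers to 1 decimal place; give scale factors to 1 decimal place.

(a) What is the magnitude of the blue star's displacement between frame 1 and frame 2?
1.4

The blue star moved from (4.6, 4.0) to (3.9, 5.2), a distance of √(0.7² + 1.2²) ≈ 1.4.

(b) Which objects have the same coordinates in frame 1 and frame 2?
the cyan star, the pink square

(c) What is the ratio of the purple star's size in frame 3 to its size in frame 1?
1.7×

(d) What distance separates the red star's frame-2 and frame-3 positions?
3.6

The red star moved from (3.3, 4.6) to (5.5, 1.7), a distance of √(2.2² + 2.9²) ≈ 3.6.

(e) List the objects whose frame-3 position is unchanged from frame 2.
the cyan star, the pink square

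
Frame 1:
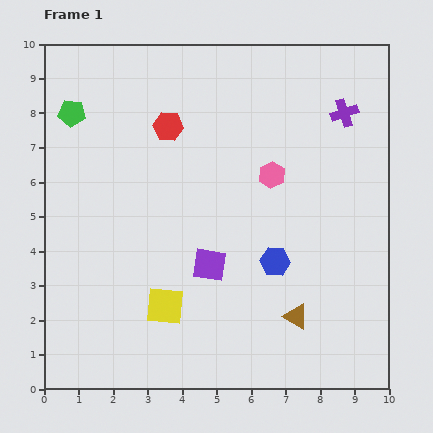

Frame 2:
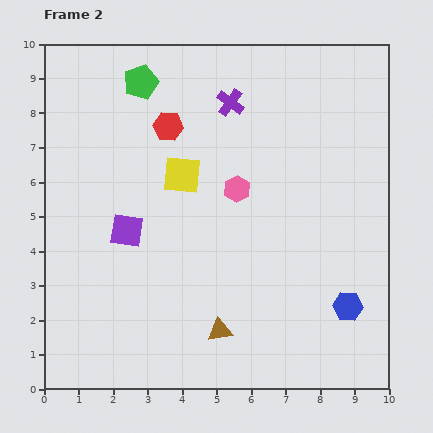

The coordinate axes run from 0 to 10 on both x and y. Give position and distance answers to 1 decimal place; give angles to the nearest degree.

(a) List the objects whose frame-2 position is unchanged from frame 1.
the red hexagon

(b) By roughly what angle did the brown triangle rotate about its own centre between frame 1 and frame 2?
40° counter-clockwise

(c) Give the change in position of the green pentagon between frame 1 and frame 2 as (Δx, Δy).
(2.0, 0.9)

The green pentagon was at (0.8, 8.0) in frame 1 and (2.8, 8.9) in frame 2.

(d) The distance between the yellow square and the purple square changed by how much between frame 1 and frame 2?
+0.5

Distance in frame 1: 1.8. Distance in frame 2: 2.3.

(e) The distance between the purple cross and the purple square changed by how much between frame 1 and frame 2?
-1.1

Distance in frame 1: 5.9. Distance in frame 2: 4.8.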